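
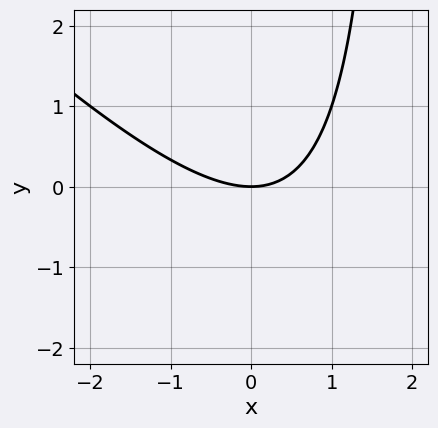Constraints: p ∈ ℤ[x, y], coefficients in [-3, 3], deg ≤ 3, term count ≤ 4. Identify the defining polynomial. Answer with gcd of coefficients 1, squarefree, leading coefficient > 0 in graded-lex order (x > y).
x^2 + x*y - 2*y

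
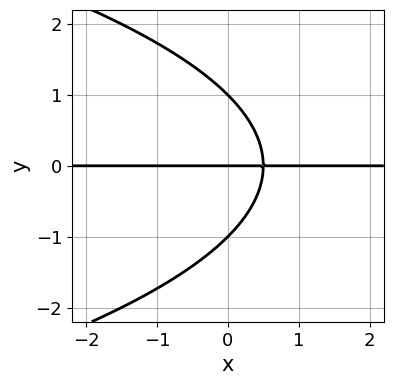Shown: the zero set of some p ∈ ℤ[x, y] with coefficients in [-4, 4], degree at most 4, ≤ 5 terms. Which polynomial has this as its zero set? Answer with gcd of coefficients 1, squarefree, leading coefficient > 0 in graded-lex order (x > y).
(a) The degree is 3 — the shape is more complex than any degree-2 curve.
(b) From the axis intercepts and sections: among the integer gridlines, it crosses the y-axis at y ∈ {-1, 0, 1}; every point of the x-axis in the box is on the curve.
(c) These observations pin down the coefficients.

y^3 + 2*x*y - y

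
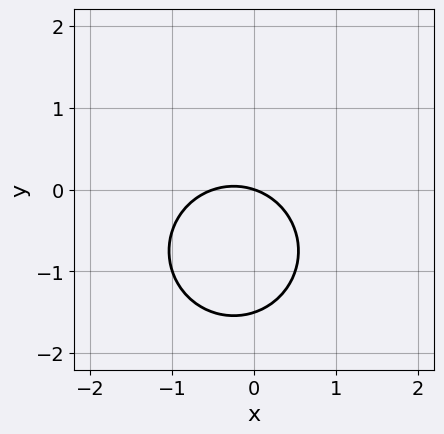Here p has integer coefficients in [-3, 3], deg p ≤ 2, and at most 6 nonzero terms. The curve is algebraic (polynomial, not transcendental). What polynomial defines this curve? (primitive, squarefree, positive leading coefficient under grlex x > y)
2*x^2 + 2*y^2 + x + 3*y

1. deg p = 2. No degree-1 curve has this shape.
2. Checking where it meets the axes: it meets the y-axis at y = 0 (among the integer gridlines); one x-axis crossing is at x = 0.
3. Putting this together gives p.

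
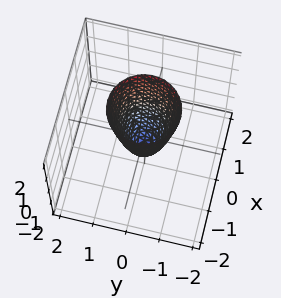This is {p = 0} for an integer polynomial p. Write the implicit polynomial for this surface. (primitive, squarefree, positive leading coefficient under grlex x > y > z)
3*x^2 + 3*y^2 - z - 1

The degree is 2 — no degree-1 surface has this shape.
Symmetries: rotational symmetry about the z-axis ⇒ p depends on x, y only through x² + y².
From the visible intercepts: it crosses the z-axis at the gridline z = -1; a circular section at z = 0 has radius between 0 and 1.
The integer polynomial consistent with all of this is the stated p.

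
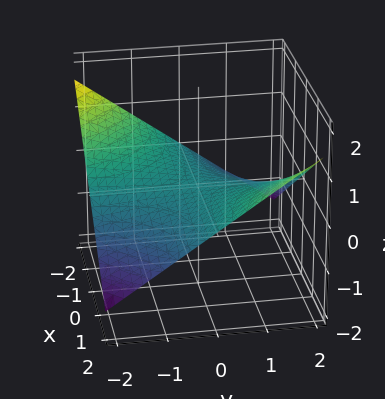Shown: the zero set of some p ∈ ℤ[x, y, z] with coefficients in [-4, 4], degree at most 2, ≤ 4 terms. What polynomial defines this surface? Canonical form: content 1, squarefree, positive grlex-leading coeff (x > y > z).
x*y - 3*z

First, deg p = 2. A hyperbolic paraboloid; a quadric.
Then, against the integer gridlines: the visible y-axis segment lies entirely on the surface; it meets the z-axis at z = 0 (among the integer gridlines).
Finally, together with the visible shape, these determine p as stated. Check: (-2, 0, 0) on the x-axis lies on the surface, and p(-2, 0, 0) = 0. ✓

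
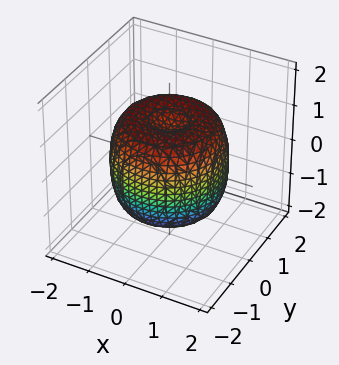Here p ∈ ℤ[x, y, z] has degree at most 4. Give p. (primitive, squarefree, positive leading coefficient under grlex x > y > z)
1. The degree is 4 — no degree-3 surface has this shape.
2. Symmetries: rotational symmetry about the z-axis ⇒ p depends on x, y only through x² + y².
3. From the axis intercepts and sections: a circular section at z = 0 has radius between 1 and 2; among the integer gridlines, it crosses the z-axis at z ∈ {-1, 1}.
4. Matching integer coefficients to the picture gives p.

2*x^4 + 4*x^2*y^2 + 2*y^4 - 3*x^2 - 3*y^2 + 2*z^2 - 2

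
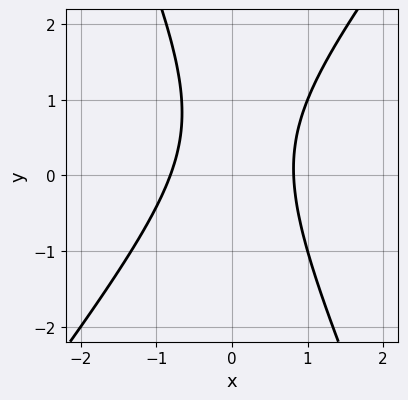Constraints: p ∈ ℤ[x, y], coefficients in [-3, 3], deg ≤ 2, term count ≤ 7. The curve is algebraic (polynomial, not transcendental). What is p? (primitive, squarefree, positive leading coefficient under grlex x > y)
3*x^2 - x*y - y^2 + y - 2

Degree: no degree-1 curve has this shape, so deg p = 2.
From the axis intercepts and sections: the curve avoids every integer y-axis point in the box.
Putting this together gives p.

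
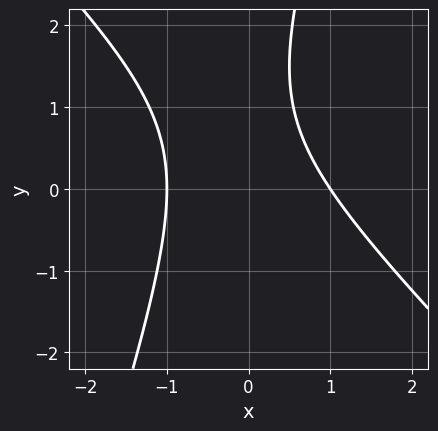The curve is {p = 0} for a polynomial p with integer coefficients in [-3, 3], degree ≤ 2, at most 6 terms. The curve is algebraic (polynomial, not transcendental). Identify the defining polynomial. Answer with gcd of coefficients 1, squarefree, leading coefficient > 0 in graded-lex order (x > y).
(a) deg p = 2. No degree-1 curve has this shape.
(b) From the axis intercepts and sections: the x-axis gridline crossings are at x ∈ {-1, 1}; the curve avoids every integer y-axis point in the box.
(c) These observations pin down the coefficients.

3*x^2 + 2*x*y - y^2 + 2*y - 3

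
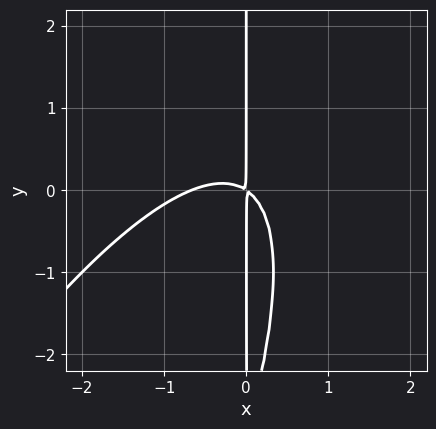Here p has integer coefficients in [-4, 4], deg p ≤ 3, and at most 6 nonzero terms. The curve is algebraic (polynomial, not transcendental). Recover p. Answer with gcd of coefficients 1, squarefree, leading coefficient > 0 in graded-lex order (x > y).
3*x^3 - 3*x^2*y + x*y^2 + 2*x^2 + 3*x*y

1. deg p = 3. A generic line meets the curve in up to 3 points.
2. Reading off the gridlines: every point of the y-axis in the box is on the curve.
3. Matching integer coefficients to the picture gives p.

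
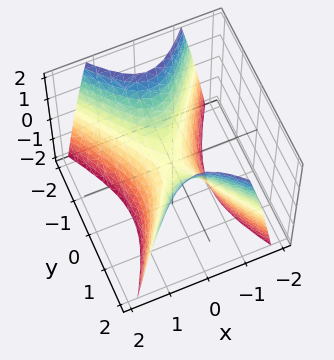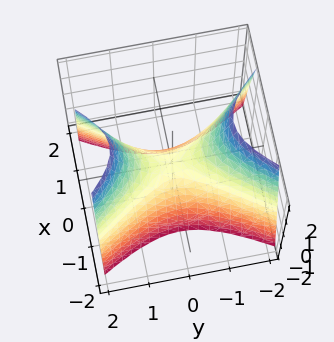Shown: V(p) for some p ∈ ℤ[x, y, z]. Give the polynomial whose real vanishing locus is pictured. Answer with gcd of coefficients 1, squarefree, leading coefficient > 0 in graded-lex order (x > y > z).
2*x^2 - y^2 + z

(a) deg p = 2. A saddle surface; a quadric.
(b) Symmetries: the x ↦ −x reflection is a symmetry, so x appears only in even powers; it's symmetric under y → −y, forcing even powers of y.
(c) From the visible intercepts: it meets the z-axis at z = 0 (among the integer gridlines); one y-axis crossing is at y = 0; it crosses the x-axis at the gridline x = 0.
(d) The integer polynomial consistent with all of this is the stated p.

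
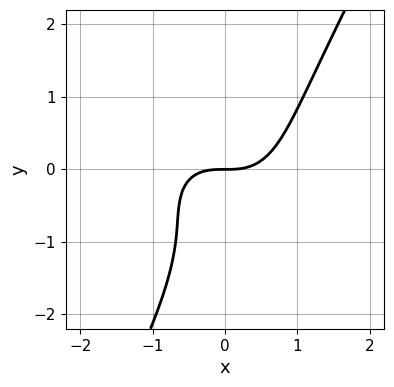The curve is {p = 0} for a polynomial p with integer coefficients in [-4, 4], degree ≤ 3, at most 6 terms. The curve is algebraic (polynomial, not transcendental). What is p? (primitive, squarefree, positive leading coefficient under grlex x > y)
deg p = 3. No degree-2 curve has this shape.
Reading off the gridlines: it crosses the y-axis at the gridline y = 0; it crosses the x-axis at the gridline x = 0.
Assembling these constraints gives the stated polynomial.

3*x^3 + 3*x*y^2 - 2*y^3 - 2*y^2 - 3*y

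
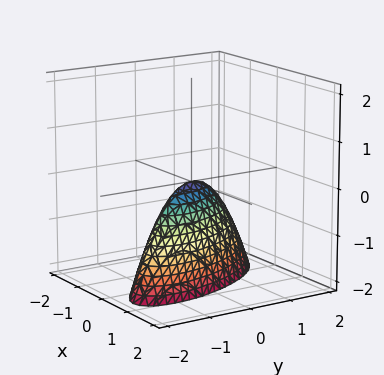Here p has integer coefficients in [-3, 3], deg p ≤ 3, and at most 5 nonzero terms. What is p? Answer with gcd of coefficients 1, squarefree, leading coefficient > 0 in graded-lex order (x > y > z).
3*x^2 + 2*x*y + y^2 + z

(a) Degree: no degree-1 surface has this shape, so deg p = 2.
(b) Against the integer gridlines: it meets the x-axis at x = 0 (among the integer gridlines); one z-axis crossing is at z = 0; it meets the y-axis at y = 0 (among the integer gridlines).
(c) Matching integer coefficients to the picture gives p.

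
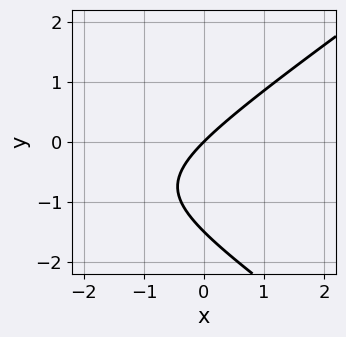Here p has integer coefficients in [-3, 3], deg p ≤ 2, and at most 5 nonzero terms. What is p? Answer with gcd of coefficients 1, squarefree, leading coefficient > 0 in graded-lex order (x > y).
x^2 - 2*y^2 + 3*x - 3*y

The degree is 2 — a generic line meets the curve in up to 2 points.
Reading off the gridlines: it crosses the x-axis at the gridline x = 0; it crosses the y-axis at the gridline y = 0.
Together with the visible shape, these determine p as stated.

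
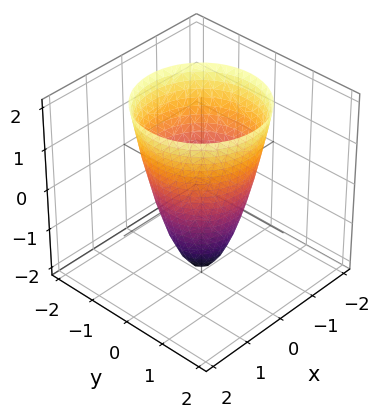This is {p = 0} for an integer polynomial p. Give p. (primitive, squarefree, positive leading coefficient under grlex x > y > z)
2*x^2 + 2*y^2 - z - 2

1. The degree is 2 — no degree-1 surface has this shape.
2. By symmetry, the surface is invariant under rotation about z: p = q(x² + y², z).
3. Against the integer gridlines: the y-axis gridline crossings are at y ∈ {-1, 1}; one z-axis crossing is at z = -2.
4. Putting this together gives p. Check: (1, 0, 0) on the x-axis lies on the surface, and p(1, 0, 0) = 0. ✓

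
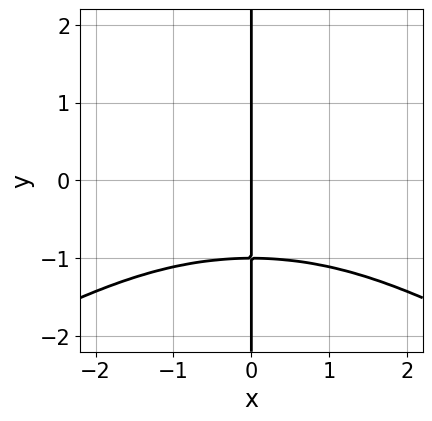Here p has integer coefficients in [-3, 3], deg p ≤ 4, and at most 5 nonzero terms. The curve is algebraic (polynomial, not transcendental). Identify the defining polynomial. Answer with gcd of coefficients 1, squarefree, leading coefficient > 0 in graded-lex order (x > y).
(a) deg p = 4. The shape is more complex than any degree-3 curve.
(b) Against the integer gridlines: the visible y-axis segment lies entirely on the curve; one x-axis crossing is at x = 0.
(c) Fitting integer coefficients to these (and the overall shape) gives p.

x^3*y - 3*x*y^3 - 3*x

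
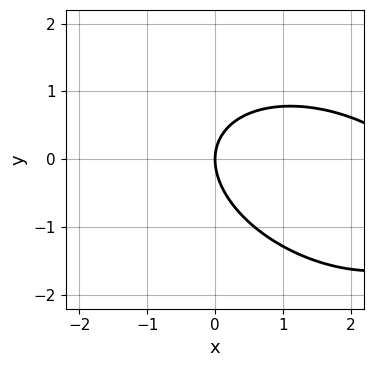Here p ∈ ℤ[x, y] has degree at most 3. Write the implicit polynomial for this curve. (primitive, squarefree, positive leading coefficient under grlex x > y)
x^2 + x*y + 2*y^2 - 3*x

Degree: no degree-1 curve has this shape, so deg p = 2.
From the visible intercepts: it crosses the x-axis at the gridline x = 0; it meets the y-axis at y = 0 (among the integer gridlines).
Fitting integer coefficients to these (and the overall shape) gives p.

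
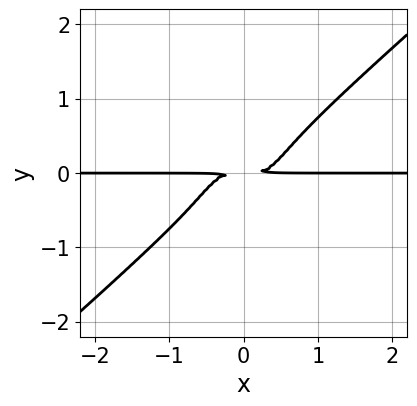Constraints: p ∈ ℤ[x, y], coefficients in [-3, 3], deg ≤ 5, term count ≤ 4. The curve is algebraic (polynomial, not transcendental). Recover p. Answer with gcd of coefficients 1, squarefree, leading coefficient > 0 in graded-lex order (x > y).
2*x^3*y - 3*y^4 - y^2

Degree: a generic line meets the curve in up to 4 points, so deg p = 4.
From the axis intercepts and sections: every point of the x-axis in the box is on the curve.
The integer polynomial consistent with all of this is the stated p.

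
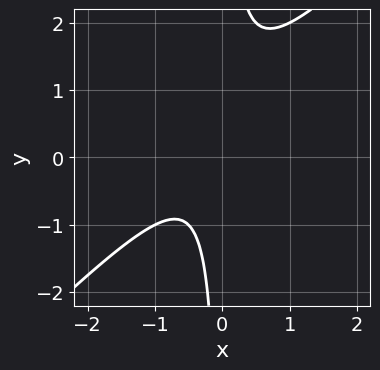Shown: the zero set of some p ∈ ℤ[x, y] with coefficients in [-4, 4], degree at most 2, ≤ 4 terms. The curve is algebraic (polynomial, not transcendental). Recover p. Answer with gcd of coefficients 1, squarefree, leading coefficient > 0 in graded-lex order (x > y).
2*x^2 - 2*x*y + x + 1

(a) deg p = 2. No degree-1 curve has this shape.
(b) From the axis intercepts and sections: no x-intercept at any integer in the box; it misses every integer gridline on the y-axis.
(c) Solving for integer coefficients yields p as stated.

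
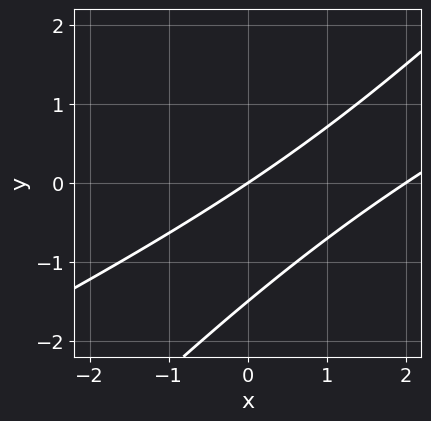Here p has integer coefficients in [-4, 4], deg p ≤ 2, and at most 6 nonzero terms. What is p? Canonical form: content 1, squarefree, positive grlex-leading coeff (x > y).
x^2 - 3*x*y + 2*y^2 - 2*x + 3*y

1. Degree: the shape is more complex than any degree-1 curve, so deg p = 2.
2. Against the integer gridlines: among the integer gridlines, it crosses the x-axis at x ∈ {0, 2}; it crosses the y-axis at the gridline y = 0.
3. Fitting integer coefficients to these (and the overall shape) gives p.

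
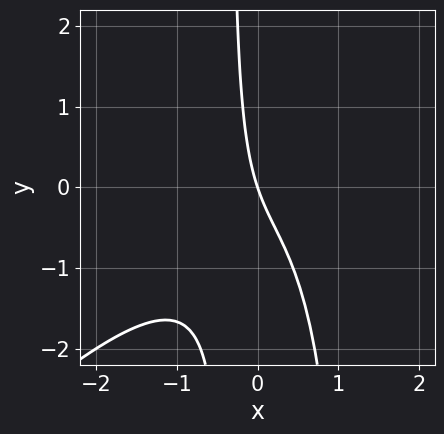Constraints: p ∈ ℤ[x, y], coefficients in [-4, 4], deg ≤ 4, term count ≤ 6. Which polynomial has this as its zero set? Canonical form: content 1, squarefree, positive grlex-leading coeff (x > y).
Degree: a generic line meets the curve in up to 3 points, so deg p = 3.
Reading off the gridlines: it crosses the y-axis at the gridline y = 0; it crosses the x-axis at the gridline x = 0.
Assembling these constraints gives the stated polynomial.

2*x^3 - 2*x^2*y + 2*x*y + 3*x + y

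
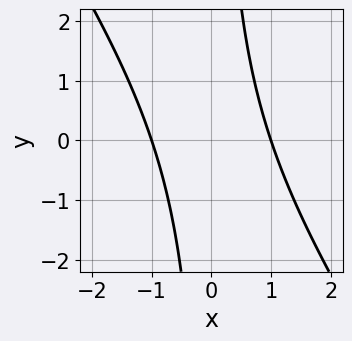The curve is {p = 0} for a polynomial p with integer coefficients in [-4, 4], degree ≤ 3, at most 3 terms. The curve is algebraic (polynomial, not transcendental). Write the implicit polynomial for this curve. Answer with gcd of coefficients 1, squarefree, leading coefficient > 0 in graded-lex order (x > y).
First, the degree is 2 — a generic line meets the curve in up to 2 points.
Next, from the visible intercepts: the x-axis gridline crossings are at x ∈ {-1, 1}; no y-intercept at any integer in the box.
Finally, the integer polynomial consistent with all of this is the stated p.

3*x^2 + 2*x*y - 3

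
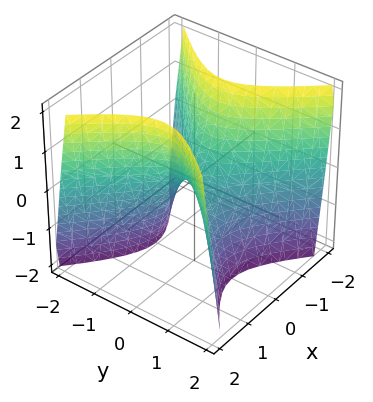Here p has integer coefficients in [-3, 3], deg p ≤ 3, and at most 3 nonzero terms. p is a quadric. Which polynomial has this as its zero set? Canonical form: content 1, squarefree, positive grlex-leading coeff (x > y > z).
2*x^2 - 2*y^2 - z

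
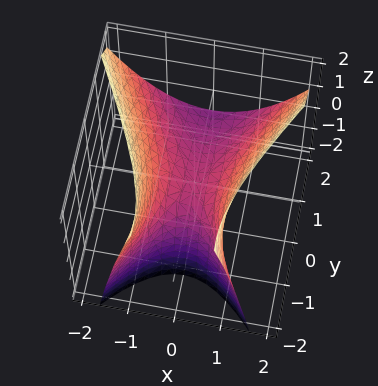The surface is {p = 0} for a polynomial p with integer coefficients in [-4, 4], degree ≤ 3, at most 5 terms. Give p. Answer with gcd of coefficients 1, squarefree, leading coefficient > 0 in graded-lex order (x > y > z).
First, deg p = 2. A generic line meets the surface in up to 2 points.
Then, checking where it meets the axes: it meets the x-axis at x = 0 (among the integer gridlines); it meets the y-axis at y = 0 (among the integer gridlines); one z-axis crossing is at z = 0.
Finally, these observations pin down the coefficients.

3*x^2 - y^2 - 2*y*z - 3*z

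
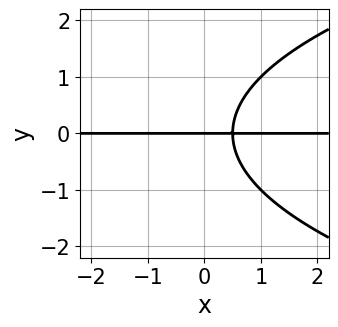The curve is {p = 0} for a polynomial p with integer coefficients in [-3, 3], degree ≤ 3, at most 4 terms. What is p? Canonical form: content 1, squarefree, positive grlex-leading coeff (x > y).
y^3 - 2*x*y + y

The degree is 3 — a generic line meets the curve in up to 3 points.
Against the integer gridlines: it crosses the y-axis at the gridline y = 0; the visible x-axis segment lies entirely on the curve.
Solving for integer coefficients yields p as stated.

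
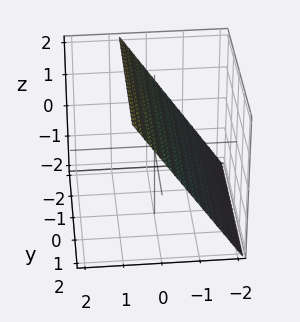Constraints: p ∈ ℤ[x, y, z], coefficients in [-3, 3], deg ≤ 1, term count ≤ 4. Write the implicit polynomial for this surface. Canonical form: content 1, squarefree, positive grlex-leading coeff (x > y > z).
1. Degree: the surface is flat (a plane), so deg p = 1.
2. From the axis intercepts and sections: it meets the z-axis at z = 1 (among the integer gridlines); no y-intercept at any integer in the box.
3. Matching integer coefficients to the picture gives p.

3*x - 2*z + 2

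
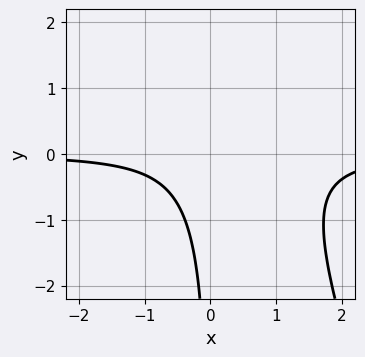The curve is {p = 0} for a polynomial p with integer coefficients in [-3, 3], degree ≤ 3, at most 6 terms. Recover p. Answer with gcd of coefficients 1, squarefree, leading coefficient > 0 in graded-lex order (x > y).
3*x^2*y + x*y^2 - 3*x*y + 2

1. Degree: the shape is more complex than any degree-2 curve, so deg p = 3.
2. Against the integer gridlines: it misses every integer gridline on the y-axis; no x-intercept at any integer in the box.
3. The integer polynomial consistent with all of this is the stated p.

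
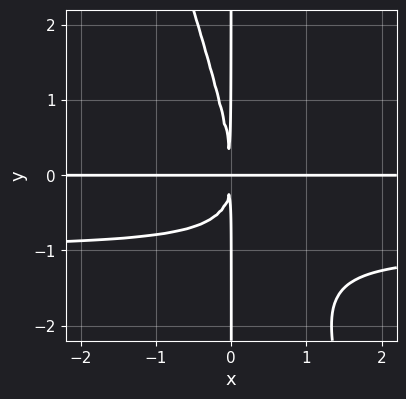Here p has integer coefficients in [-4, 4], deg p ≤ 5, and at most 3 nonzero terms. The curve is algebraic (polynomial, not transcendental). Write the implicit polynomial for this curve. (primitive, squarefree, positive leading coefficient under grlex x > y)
3*x^2*y^2 + x*y^3 + 3*x^2*y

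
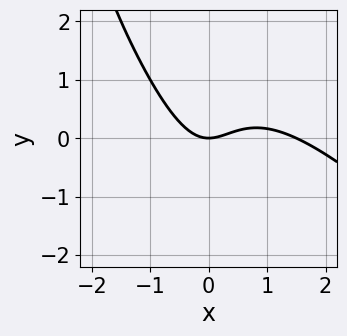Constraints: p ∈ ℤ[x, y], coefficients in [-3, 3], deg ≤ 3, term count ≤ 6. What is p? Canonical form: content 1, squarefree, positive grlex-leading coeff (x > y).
1. Degree: the shape is more complex than any degree-2 curve, so deg p = 3.
2. From the axis intercepts and sections: it crosses the x-axis at the gridline x = 0; it crosses the y-axis at the gridline y = 0.
3. Assembling these constraints gives the stated polynomial.

2*x^3 + 3*x^2*y + x*y^2 - 3*x^2 + 3*y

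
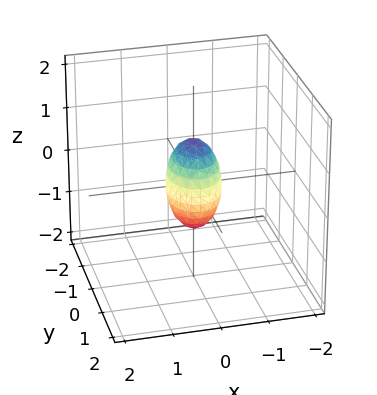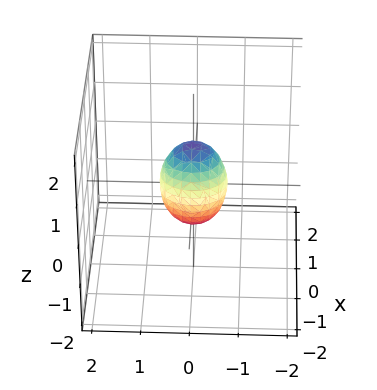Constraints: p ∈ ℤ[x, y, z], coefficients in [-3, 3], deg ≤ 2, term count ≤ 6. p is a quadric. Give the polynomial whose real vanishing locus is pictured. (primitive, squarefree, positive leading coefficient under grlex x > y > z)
First, the degree is 2 — bounded and convex; a quadric.
Then, symmetries: it's symmetric under z → −z, forcing even powers of z; it's symmetric under x → −x, forcing even powers of x; it's symmetric under y → −y, forcing even powers of y.
Then, reading off the gridlines: among the integer gridlines, it crosses the z-axis at z ∈ {-1, 1}.
Finally, matching integer coefficients to the picture gives p.

3*x^2 + 2*y^2 + z^2 - 1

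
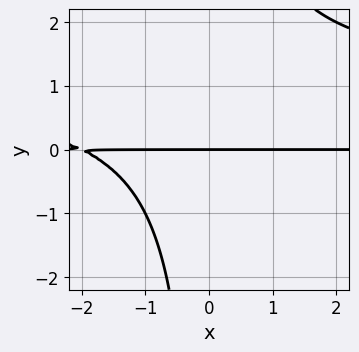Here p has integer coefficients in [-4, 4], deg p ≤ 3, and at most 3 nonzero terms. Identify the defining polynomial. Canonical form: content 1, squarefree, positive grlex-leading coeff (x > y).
x*y^2 - x*y - 2*y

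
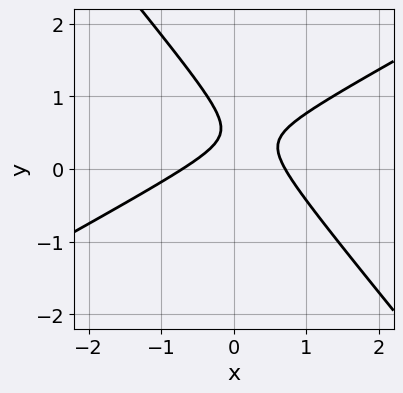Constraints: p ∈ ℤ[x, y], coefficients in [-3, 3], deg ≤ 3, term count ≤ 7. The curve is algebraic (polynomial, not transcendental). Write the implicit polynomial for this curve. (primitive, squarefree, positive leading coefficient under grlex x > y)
deg p = 2. The shape is more complex than any degree-1 curve.
From the axis intercepts and sections: it misses every integer gridline on the y-axis.
Fitting integer coefficients to these (and the overall shape) gives p.

2*x^2 - 2*x*y - 3*y^2 + 3*y - 1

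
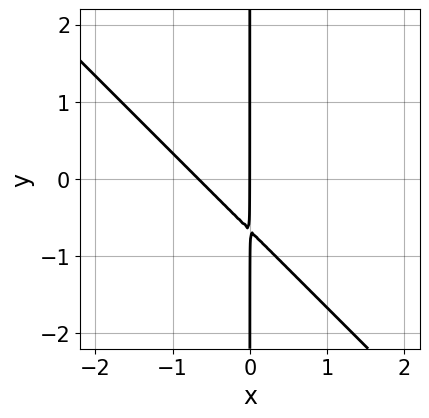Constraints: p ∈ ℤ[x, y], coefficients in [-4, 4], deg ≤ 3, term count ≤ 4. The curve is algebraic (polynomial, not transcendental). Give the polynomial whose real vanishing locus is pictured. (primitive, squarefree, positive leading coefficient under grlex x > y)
3*x^2 + 3*x*y + 2*x

(a) The degree is 2 — the shape is more complex than any degree-1 curve.
(b) From the visible intercepts: it meets the x-axis at x = 0 (among the integer gridlines); every point of the y-axis in the box is on the curve.
(c) Fitting integer coefficients to these (and the overall shape) gives p.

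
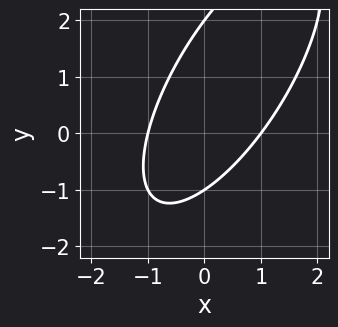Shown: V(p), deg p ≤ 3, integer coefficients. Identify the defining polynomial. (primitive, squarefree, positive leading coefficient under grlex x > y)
1. The degree is 2 — a generic line meets the curve in up to 2 points.
2. Reading off the gridlines: among the integer gridlines, it crosses the y-axis at y ∈ {-1, 2}; among the integer gridlines, it crosses the x-axis at x ∈ {-1, 1}.
3. The integer polynomial consistent with all of this is the stated p.

2*x^2 - 2*x*y + y^2 - y - 2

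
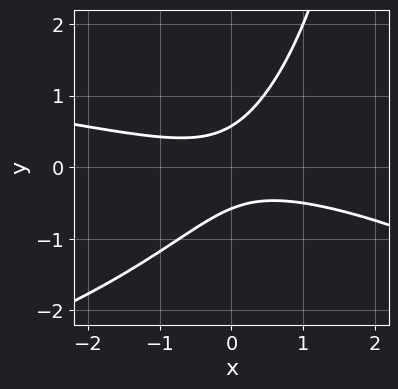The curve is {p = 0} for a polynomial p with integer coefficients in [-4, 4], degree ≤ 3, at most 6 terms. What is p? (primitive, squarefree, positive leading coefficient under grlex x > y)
x*y^2 + x^2 + 3*x*y - 3*y^2 + 1

deg p = 3. The shape is more complex than any degree-2 curve.
Against the integer gridlines: the curve avoids every integer x-axis point in the box.
Solving for integer coefficients yields p as stated.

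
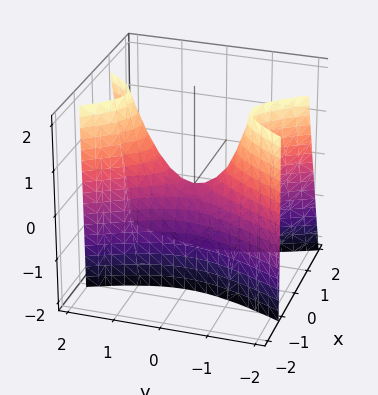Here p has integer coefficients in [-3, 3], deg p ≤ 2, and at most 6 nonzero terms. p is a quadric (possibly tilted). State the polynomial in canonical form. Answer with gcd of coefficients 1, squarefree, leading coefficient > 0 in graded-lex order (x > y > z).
3*x^2 + x*z - y^2 + z

1. Degree: the shape is more complex than any degree-1 surface, so deg p = 2.
2. Observable constraints: it crosses the x-axis at the gridline x = 0; it crosses the y-axis at the gridline y = 0.
3. Matching integer coefficients to the picture gives p.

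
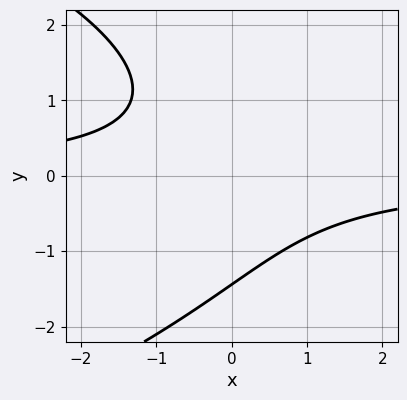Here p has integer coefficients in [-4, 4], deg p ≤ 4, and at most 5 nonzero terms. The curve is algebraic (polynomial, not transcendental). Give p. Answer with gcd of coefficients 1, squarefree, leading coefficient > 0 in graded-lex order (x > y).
y^3 + 3*x*y + 3

(a) Degree: a generic line meets the curve in up to 3 points, so deg p = 3.
(b) Checking where it meets the axes: it misses every integer gridline on the x-axis.
(c) Together with the visible shape, these determine p as stated.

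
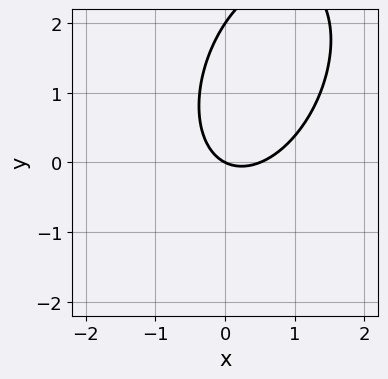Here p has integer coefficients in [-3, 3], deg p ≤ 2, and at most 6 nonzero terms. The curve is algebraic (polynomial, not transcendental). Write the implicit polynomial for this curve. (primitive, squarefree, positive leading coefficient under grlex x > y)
2*x^2 - x*y + y^2 - x - 2*y

Degree: the shape is more complex than any degree-1 curve, so deg p = 2.
Against the integer gridlines: the y-axis gridline crossings are at y ∈ {0, 2}; one x-axis crossing is at x = 0.
Assembling these constraints gives the stated polynomial.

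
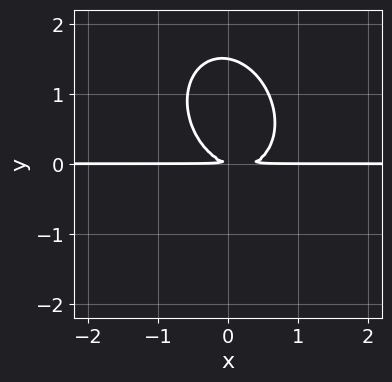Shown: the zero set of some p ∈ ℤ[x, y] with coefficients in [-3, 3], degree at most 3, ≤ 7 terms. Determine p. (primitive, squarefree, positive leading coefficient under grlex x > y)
3*x^2*y + x*y^2 + 2*y^3 - x*y - 3*y^2

Degree: a generic line meets the curve in up to 3 points, so deg p = 3.
Against the integer gridlines: the visible x-axis segment lies entirely on the curve.
Matching integer coefficients to the picture gives p.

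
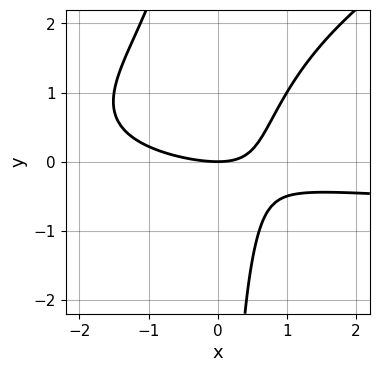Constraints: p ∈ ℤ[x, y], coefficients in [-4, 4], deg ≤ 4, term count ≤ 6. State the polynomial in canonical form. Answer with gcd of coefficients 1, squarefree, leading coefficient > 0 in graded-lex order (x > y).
(a) The degree is 3 — a generic line meets the curve in up to 3 points.
(b) From the visible intercepts: it crosses the y-axis at the gridline y = 0; one x-axis crossing is at x = 0.
(c) The integer polynomial consistent with all of this is the stated p.

x^2*y - 2*x*y^2 + x^2 + 3*x*y - 3*y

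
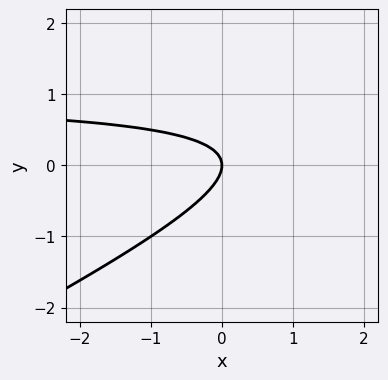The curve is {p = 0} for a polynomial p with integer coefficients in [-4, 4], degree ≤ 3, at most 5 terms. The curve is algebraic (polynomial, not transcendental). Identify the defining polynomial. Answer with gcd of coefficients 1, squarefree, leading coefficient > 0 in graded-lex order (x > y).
x*y - 2*y^2 - x

deg p = 2.
Reading off the gridlines: one y-axis crossing is at y = 0; it meets the x-axis at x = 0 (among the integer gridlines).
Together with the visible shape, these determine p as stated.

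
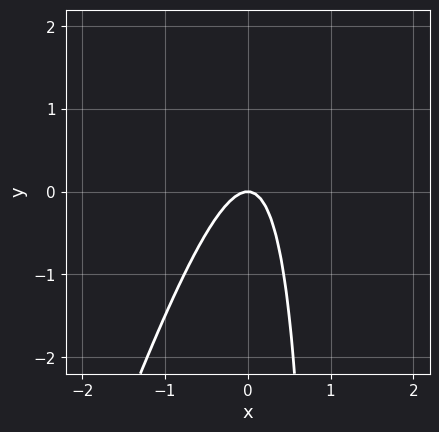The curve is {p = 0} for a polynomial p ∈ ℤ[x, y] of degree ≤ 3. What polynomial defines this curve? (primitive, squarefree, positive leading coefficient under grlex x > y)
3*x^2 - x*y + y

(a) Degree: the shape is more complex than any degree-1 curve, so deg p = 2.
(b) Checking where it meets the axes: one y-axis crossing is at y = 0; it crosses the x-axis at the gridline x = 0.
(c) Together with the visible shape, these determine p as stated.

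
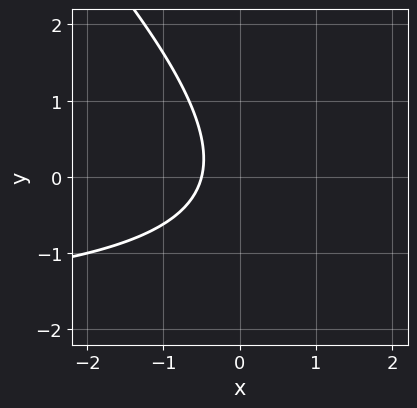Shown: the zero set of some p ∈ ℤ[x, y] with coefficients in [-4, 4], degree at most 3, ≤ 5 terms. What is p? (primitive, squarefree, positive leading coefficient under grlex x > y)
(a) deg p = 2. No degree-1 curve has this shape.
(b) From the axis intercepts and sections: no y-intercept at any integer in the box.
(c) These observations pin down the coefficients.

x*y + y^2 + 2*x + 1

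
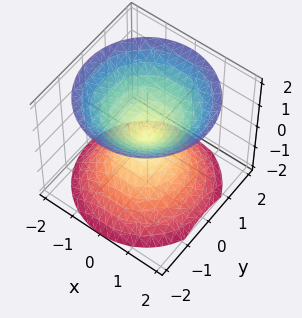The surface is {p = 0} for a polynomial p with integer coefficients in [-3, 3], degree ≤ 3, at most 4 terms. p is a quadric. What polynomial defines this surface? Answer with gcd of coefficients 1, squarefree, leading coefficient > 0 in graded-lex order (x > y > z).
x^2 + y^2 - z^2

The picture has 2 separate pieces. They look like related sheets of one shape, so recover p as a whole.
The degree is 2 — a double cone through the origin; a quadric.
Symmetries: the z-axis is an axis of rotation, so x and y enter only as x² + y²; the z ↦ −z reflection is a symmetry, so z appears only in even powers.
Against the integer gridlines: a circular section at z = 1 has radius exactly 1; it crosses the z-axis at the gridline z = 0; one y-axis crossing is at y = 0.
Assembling these constraints gives the stated polynomial.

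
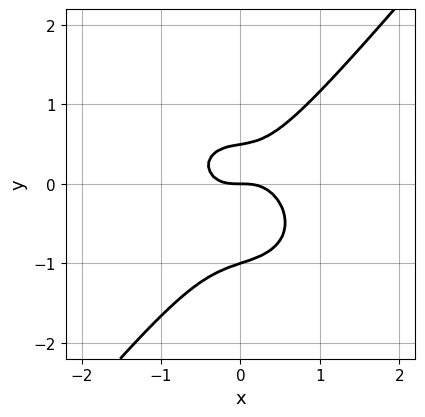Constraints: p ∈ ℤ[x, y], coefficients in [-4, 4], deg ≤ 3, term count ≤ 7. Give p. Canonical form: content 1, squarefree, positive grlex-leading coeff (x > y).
(a) The degree is 3 — no degree-2 curve has this shape.
(b) Reading off the gridlines: among the integer gridlines, it crosses the y-axis at y ∈ {-1, 0}; it meets the x-axis at x = 0 (among the integer gridlines).
(c) Fitting integer coefficients to these (and the overall shape) gives p.

2*x^3 + x*y^2 - 2*y^3 - y^2 + y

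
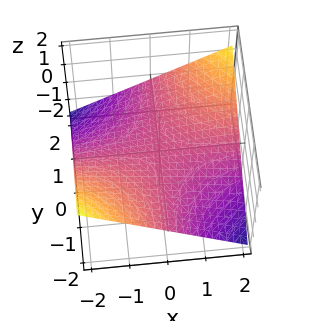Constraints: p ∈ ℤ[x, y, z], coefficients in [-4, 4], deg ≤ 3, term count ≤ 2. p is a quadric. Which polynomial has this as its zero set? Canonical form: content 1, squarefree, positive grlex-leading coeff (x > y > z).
1. The degree is 2 — a saddle surface; a quadric.
2. From the axis intercepts and sections: it crosses the z-axis at the gridline z = 0; every point of the x-axis in the box is on the surface; every point of the y-axis in the box is on the surface.
3. Together with the visible shape, these determine p as stated.

x*y - 3*z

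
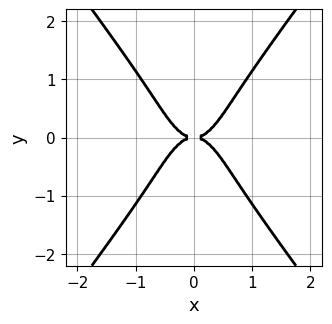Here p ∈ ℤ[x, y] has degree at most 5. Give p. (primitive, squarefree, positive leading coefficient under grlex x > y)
3*x^4 - y^4 - y^2

1. deg p = 4. The shape is more complex than any degree-3 curve.
2. Symmetries: mirror symmetry x ↦ −x ⇒ only even powers of x; the y ↦ −y reflection is a symmetry, so y appears only in even powers.
3. Checking where it meets the axes: it meets the x-axis at x = 0 (among the integer gridlines); one y-axis crossing is at y = 0.
4. Matching integer coefficients to the picture gives p.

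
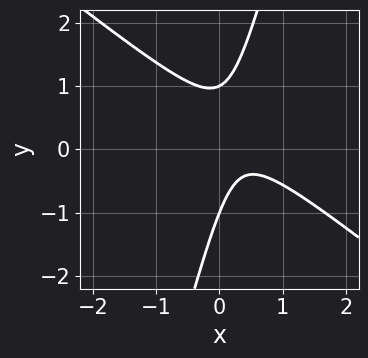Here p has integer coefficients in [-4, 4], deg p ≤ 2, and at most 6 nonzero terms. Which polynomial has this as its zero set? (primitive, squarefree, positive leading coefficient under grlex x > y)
3*x^2 + 3*x*y - y^2 - 2*x + 1

(a) deg p = 2. A generic line meets the curve in up to 2 points.
(b) From the axis intercepts and sections: it misses every integer gridline on the x-axis; the y-axis gridline crossings are at y ∈ {-1, 1}.
(c) Together with the visible shape, these determine p as stated.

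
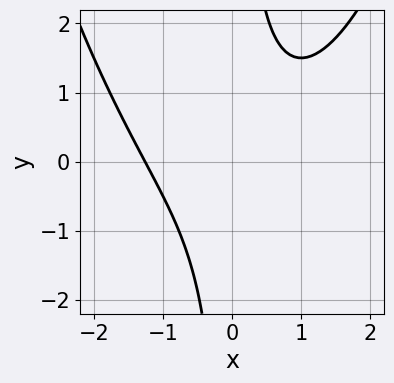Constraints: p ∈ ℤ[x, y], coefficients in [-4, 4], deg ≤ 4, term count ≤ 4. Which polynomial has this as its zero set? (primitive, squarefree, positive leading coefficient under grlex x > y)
deg p = 3. A generic line meets the curve in up to 3 points.
From the visible intercepts: no y-intercept at any integer in the box.
Assembling these constraints gives the stated polynomial.

x^3 - 2*x*y + 2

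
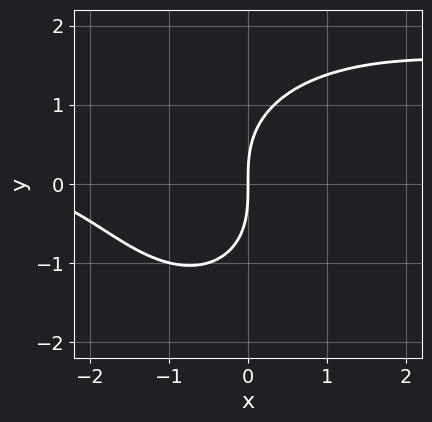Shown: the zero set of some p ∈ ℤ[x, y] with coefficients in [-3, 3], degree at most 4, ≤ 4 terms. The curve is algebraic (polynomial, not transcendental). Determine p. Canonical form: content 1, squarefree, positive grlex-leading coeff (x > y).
x^2*y + y^3 - x^2 - 3*x

First, deg p = 3. The shape is more complex than any degree-2 curve.
Then, from the axis intercepts and sections: it crosses the x-axis at the gridline x = 0; one y-axis crossing is at y = 0.
Finally, the integer polynomial consistent with all of this is the stated p.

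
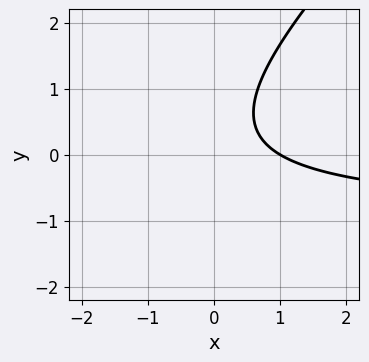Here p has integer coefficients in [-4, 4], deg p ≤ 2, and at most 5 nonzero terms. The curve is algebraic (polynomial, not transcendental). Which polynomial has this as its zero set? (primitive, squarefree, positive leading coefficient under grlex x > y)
3*x*y - 3*y^2 + 3*x + 2*y - 3

1. Degree: a generic line meets the curve in up to 2 points, so deg p = 2.
2. Against the integer gridlines: one x-axis crossing is at x = 1; no y-intercept at any integer in the box.
3. These observations pin down the coefficients.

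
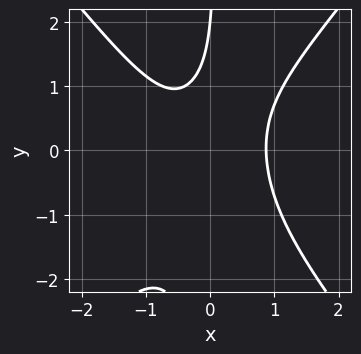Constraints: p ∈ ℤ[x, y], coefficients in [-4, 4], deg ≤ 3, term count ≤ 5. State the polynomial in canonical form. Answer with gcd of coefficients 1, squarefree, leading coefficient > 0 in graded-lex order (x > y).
(a) The degree is 3 — the shape is more complex than any degree-2 curve.
(b) Against the integer gridlines: it crosses the y-axis at the gridline y = 2.
(c) Together with the visible shape, these determine p as stated.

3*x^3 - 2*x*y^2 - x*y + y - 2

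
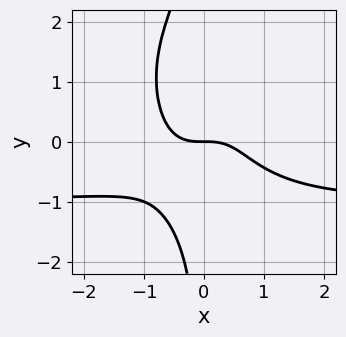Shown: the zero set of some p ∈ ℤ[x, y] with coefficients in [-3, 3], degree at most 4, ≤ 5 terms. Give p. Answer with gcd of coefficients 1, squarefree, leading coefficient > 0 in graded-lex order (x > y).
1. Degree: the shape is more complex than any degree-3 curve, so deg p = 4.
2. Reading off the gridlines: it crosses the x-axis at the gridline x = 0; it crosses the y-axis at the gridline y = 0.
3. Matching integer coefficients to the picture gives p.

2*x^3*y + x*y^3 + 2*x^3 - x*y^2 + 2*y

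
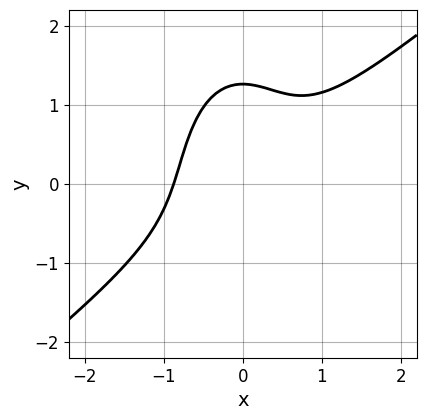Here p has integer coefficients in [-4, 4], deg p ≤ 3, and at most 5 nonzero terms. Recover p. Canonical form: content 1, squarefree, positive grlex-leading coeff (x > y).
3*x^3 - 3*x^2*y - y^3 + 2

1. deg p = 3. A generic line meets the curve in up to 3 points.
2. Solving for integer coefficients yields p as stated.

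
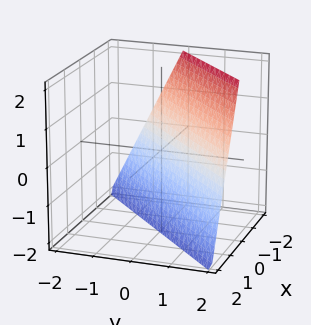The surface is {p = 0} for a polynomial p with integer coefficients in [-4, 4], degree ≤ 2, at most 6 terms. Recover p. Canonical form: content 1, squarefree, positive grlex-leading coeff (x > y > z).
2*x - 2*y + z + 2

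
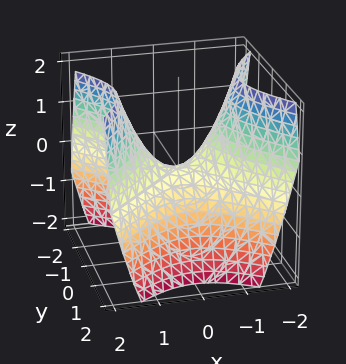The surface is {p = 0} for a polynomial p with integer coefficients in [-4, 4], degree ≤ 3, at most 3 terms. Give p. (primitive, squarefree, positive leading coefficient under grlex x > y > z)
x^2 - y^2 - z

Degree: a hyperbolic paraboloid; a quadric, so deg p = 2.
Symmetries: it's symmetric under y → −y, forcing even powers of y; mirror symmetry x ↦ −x ⇒ only even powers of x.
From the axis intercepts and sections: it crosses the x-axis at the gridline x = 0; one y-axis crossing is at y = 0; it crosses the z-axis at the gridline z = 0.
These observations pin down the coefficients.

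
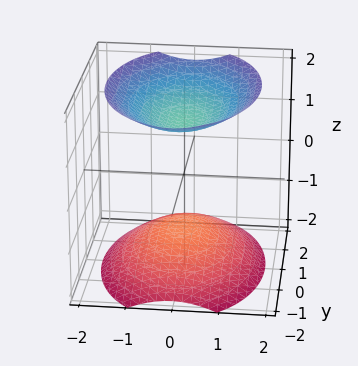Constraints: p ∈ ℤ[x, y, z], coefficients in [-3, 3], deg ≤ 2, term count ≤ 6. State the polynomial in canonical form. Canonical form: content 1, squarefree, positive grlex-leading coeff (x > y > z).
2*x^2 + y^2 - 2*z^2 + 3

1. I count 2 distinct pieces. They look like related sheets of one shape, so recover p as a whole.
2. The degree is 2 — two separate bowl-shaped sheets opening away from each other; a quadric.
3. Symmetries: the y ↦ −y reflection is a symmetry, so y appears only in even powers; mirror symmetry x ↦ −x ⇒ only even powers of x; mirror symmetry z ↦ −z ⇒ only even powers of z.
4. Reading off the gridlines: it misses every integer gridline on the y-axis; the surface avoids every integer x-axis point in the box.
5. Solving for integer coefficients yields p as stated.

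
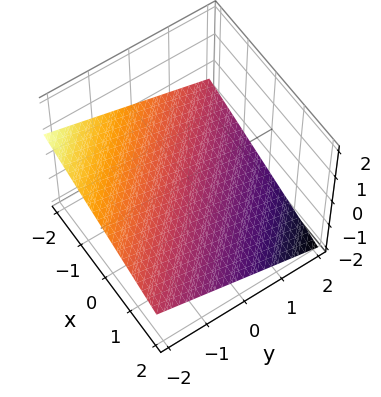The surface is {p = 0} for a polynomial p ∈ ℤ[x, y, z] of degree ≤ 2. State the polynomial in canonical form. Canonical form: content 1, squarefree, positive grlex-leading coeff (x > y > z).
x + y + 3*z + 2

First, the degree is 1 — the surface is flat (a plane).
Next, checking where it meets the axes: one x-axis crossing is at x = -2; it meets the y-axis at y = -2 (among the integer gridlines).
Finally, together with the visible shape, these determine p as stated.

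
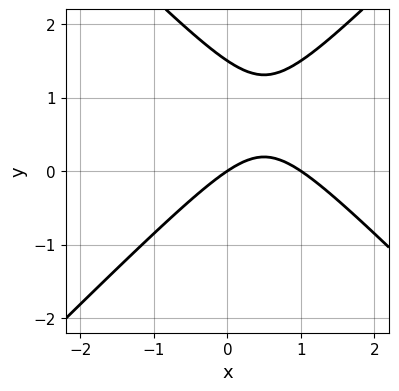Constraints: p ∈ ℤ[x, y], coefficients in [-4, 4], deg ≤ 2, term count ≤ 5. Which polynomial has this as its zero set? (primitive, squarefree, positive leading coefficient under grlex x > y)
(a) deg p = 2. The shape is more complex than any degree-1 curve.
(b) From the axis intercepts and sections: the x-axis gridline crossings are at x ∈ {0, 1}; one y-axis crossing is at y = 0.
(c) The integer polynomial consistent with all of this is the stated p.

2*x^2 - 2*y^2 - 2*x + 3*y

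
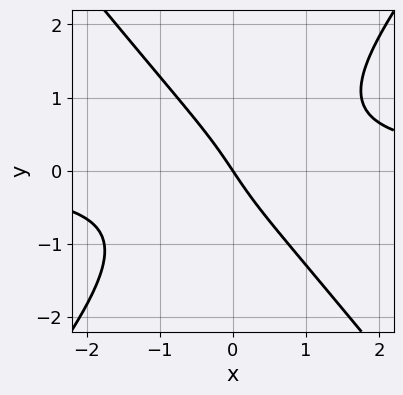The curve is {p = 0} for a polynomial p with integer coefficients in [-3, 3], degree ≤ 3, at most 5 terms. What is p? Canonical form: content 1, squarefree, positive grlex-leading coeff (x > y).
3*x^2*y - 2*y^3 - 3*x - 2*y

1. Degree: no degree-2 curve has this shape, so deg p = 3.
2. Against the integer gridlines: one y-axis crossing is at y = 0; it meets the x-axis at x = 0 (among the integer gridlines).
3. Fitting integer coefficients to these (and the overall shape) gives p.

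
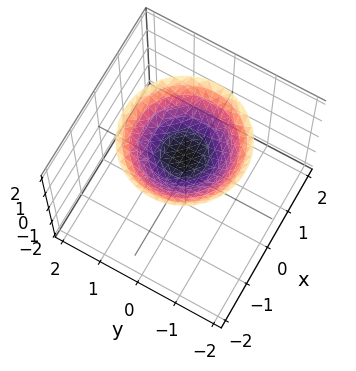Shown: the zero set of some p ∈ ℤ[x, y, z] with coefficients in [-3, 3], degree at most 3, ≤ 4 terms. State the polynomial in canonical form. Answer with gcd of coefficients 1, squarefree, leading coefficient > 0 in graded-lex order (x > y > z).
x^2 + y^2 - 2*z + 2

deg p = 2. No degree-1 surface has this shape.
Symmetries: rotational symmetry about the z-axis ⇒ p depends on x, y only through x² + y².
Observable constraints: it misses every integer gridline on the y-axis; a circular section at z = 2 has radius between 1 and 2; no x-intercept at any integer in the box; one z-axis crossing is at z = 1.
Fitting integer coefficients to these (and the overall shape) gives p.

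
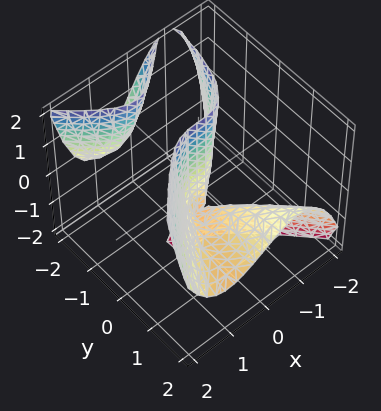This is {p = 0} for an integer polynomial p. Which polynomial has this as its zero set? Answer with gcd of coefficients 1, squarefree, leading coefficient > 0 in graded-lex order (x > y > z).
1. The picture has 2 separate pieces.
2. The degree is 3 — no degree-2 surface has this shape.
3. From the visible intercepts: it meets the x-axis at x = 0 (among the integer gridlines); it crosses the y-axis at the gridline y = 0; the visible z-axis segment lies entirely on the surface.
4. Putting this together gives p.

3*x^3 - 2*x*y^2 - 2*y^2*z - 2*y*z - 2*y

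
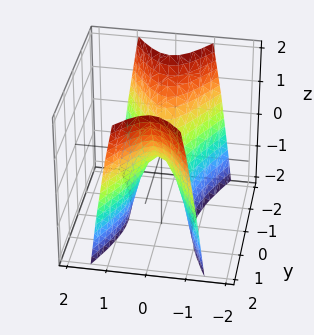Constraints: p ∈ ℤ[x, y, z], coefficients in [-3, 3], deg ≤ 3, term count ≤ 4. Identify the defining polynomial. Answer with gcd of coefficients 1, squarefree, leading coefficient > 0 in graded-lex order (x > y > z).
3*x^2 - y^2 + z

1. The degree is 2 — a saddle surface; a quadric.
2. Symmetries: mirror symmetry x ↦ −x ⇒ only even powers of x; the y ↦ −y reflection is a symmetry, so y appears only in even powers.
3. Checking where it meets the axes: it crosses the x-axis at the gridline x = 0; it meets the y-axis at y = 0 (among the integer gridlines).
4. These observations pin down the coefficients.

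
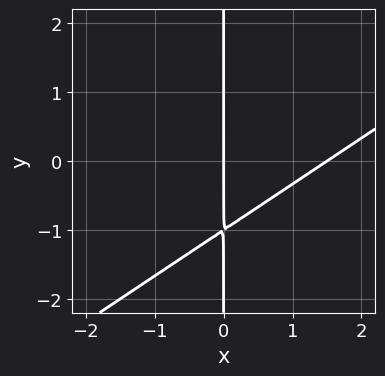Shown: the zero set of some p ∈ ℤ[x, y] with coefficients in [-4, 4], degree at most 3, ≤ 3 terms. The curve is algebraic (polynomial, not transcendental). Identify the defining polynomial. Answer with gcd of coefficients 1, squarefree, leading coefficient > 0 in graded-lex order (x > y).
2*x^2 - 3*x*y - 3*x

(a) deg p = 2.
(b) Against the integer gridlines: one x-axis crossing is at x = 0; every point of the y-axis in the box is on the curve.
(c) Putting this together gives p.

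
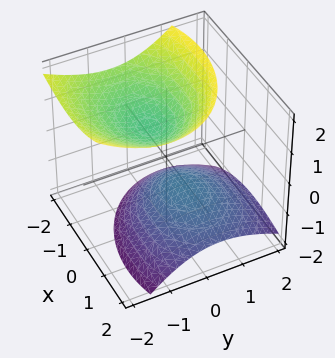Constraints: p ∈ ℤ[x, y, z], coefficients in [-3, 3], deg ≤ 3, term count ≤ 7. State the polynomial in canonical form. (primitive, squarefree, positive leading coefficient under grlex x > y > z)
2*x^2 + 2*x*z + 3*y^2 + 2*y*z - 3*z^2 + 2

(a) The picture has 2 separate pieces.
(b) Degree: a generic line meets the surface in up to 2 points, so deg p = 2.
(c) Reading off the gridlines: the surface avoids every integer x-axis point in the box; no y-intercept at any integer in the box.
(d) Assembling these constraints gives the stated polynomial.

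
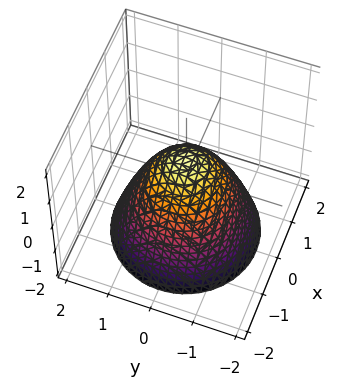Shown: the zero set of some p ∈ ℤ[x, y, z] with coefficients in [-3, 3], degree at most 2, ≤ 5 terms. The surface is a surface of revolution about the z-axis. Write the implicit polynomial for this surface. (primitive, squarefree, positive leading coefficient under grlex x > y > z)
(a) The degree is 2 — the shape is more complex than any degree-1 surface.
(b) Symmetries: the z-axis is an axis of rotation, so x and y enter only as x² + y².
(c) From the visible intercepts: a circular section at z = 0 has radius between 0 and 1.
(d) Fitting integer coefficients to these (and the overall shape) gives p.

3*x^2 + 3*y^2 + 3*z - 2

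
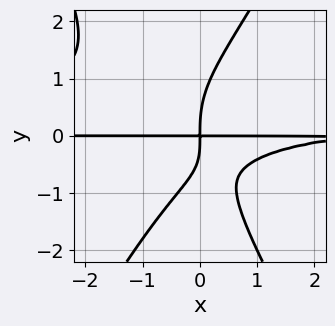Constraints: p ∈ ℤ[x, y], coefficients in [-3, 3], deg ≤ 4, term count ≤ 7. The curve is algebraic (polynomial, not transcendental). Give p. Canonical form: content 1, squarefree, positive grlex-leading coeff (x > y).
3*x^2*y^2 - y^4 - x^2*y + 2*x*y^2 + 3*x*y

Degree: no degree-3 curve has this shape, so deg p = 4.
Observable constraints: the visible x-axis segment lies entirely on the curve.
Putting this together gives p.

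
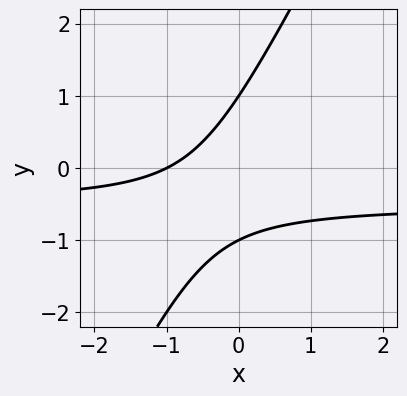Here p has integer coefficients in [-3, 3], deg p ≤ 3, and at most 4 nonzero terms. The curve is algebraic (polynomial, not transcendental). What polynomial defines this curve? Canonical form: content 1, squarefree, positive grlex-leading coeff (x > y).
First, degree: no degree-1 curve has this shape, so deg p = 2.
Next, from the visible intercepts: it crosses the x-axis at the gridline x = -1; the y-axis gridline crossings are at y ∈ {-1, 1}.
Finally, matching integer coefficients to the picture gives p.

2*x*y - y^2 + x + 1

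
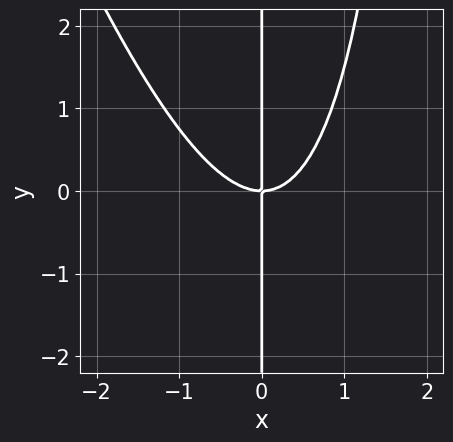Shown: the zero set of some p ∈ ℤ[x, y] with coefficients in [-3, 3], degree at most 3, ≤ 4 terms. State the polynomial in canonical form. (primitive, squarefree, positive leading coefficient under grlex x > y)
3*x^3 + x^2*y - 3*x*y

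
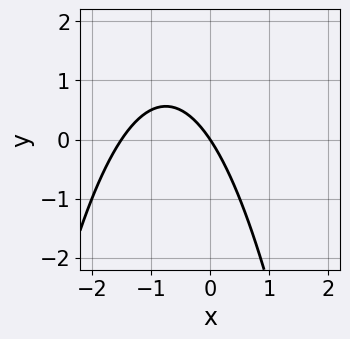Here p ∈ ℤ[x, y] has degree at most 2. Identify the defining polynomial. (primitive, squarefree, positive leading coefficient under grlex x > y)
1. Degree: no degree-1 curve has this shape, so deg p = 2.
2. Reading off the gridlines: it crosses the x-axis at the gridline x = 0; it meets the y-axis at y = 0 (among the integer gridlines).
3. The integer polynomial consistent with all of this is the stated p.

2*x^2 + 3*x + 2*y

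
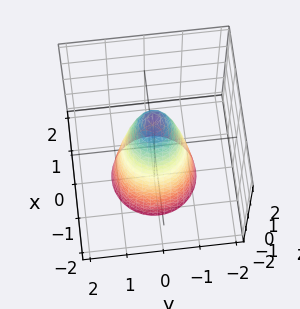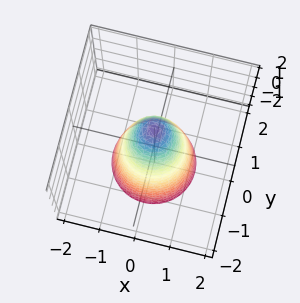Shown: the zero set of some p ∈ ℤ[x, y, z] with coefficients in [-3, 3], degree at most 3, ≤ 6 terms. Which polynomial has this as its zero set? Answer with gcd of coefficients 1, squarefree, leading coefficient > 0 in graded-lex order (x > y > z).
3*x^2 + 3*y^2 + z - 2

Degree: the shape is more complex than any degree-1 surface, so deg p = 2.
Symmetry: the surface is invariant under rotation about z: p = q(x² + y², z).
Checking where it meets the axes: a circular section at z = -1 has radius exactly 1; it meets the z-axis at z = 2 (among the integer gridlines).
Assembling these constraints gives the stated polynomial.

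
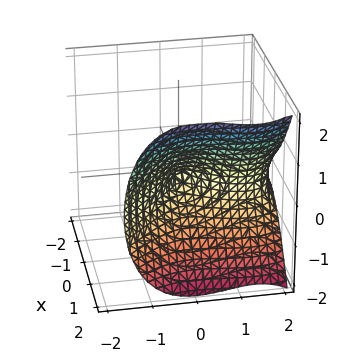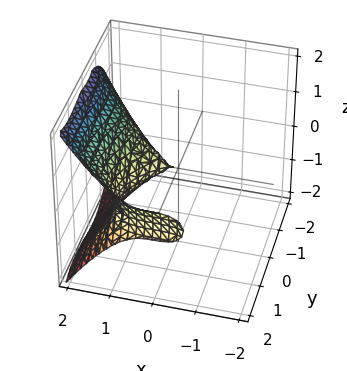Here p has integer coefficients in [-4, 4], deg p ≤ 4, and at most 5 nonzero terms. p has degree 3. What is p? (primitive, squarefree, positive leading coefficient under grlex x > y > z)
x^3 + y^3 - 2*y^2 - 2*z^2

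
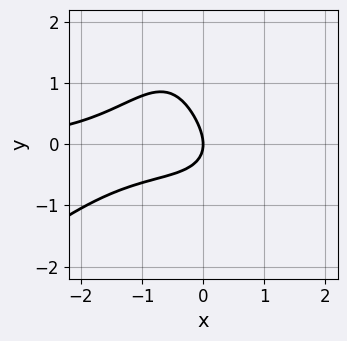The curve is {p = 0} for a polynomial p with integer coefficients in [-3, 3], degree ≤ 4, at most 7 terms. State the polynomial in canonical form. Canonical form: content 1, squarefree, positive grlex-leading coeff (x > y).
First, degree: no degree-3 curve has this shape, so deg p = 4.
Next, reading off the gridlines: one x-axis crossing is at x = 0; it crosses the y-axis at the gridline y = 0.
Finally, assembling these constraints gives the stated polynomial.

2*x^3*y - 3*x^2*y^2 - 3*x*y - 3*y^2 - 3*x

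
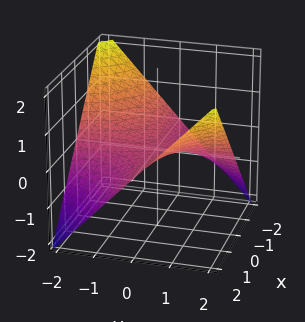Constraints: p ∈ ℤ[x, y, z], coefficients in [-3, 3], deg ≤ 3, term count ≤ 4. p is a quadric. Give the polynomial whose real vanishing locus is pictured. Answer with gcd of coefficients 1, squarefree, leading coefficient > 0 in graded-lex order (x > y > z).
Degree: a hyperbolic paraboloid; a quadric, so deg p = 2.
From the visible intercepts: one z-axis crossing is at z = 0; the visible x-axis segment lies entirely on the surface; the visible y-axis segment lies entirely on the surface.
Putting this together gives p.

x*y - 2*z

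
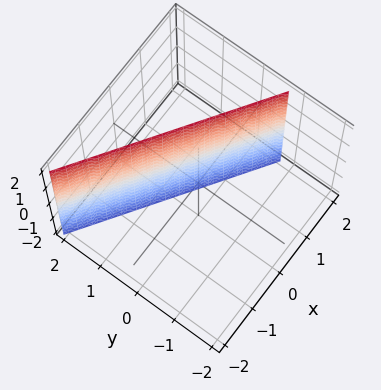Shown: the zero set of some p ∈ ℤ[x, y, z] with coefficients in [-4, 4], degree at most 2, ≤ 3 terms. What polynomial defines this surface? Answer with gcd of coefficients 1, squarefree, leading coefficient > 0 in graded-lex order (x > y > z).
(a) The degree is 1 — every cross-section is a straight line — this is a plane.
(b) Checking where it meets the axes: it crosses the x-axis at the gridline x = 1; the surface avoids every integer z-axis point in the box.
(c) Matching integer coefficients to the picture gives p.

2*x + 3*y - 2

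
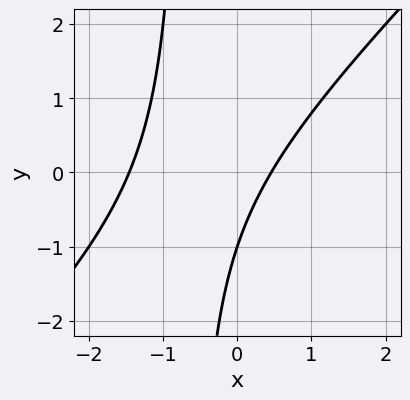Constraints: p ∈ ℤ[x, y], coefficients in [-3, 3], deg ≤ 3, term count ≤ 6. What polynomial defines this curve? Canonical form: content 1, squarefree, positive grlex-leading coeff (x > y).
(a) Degree: no degree-1 curve has this shape, so deg p = 2.
(b) Checking where it meets the axes: it crosses the y-axis at the gridline y = -1.
(c) Together with the visible shape, these determine p as stated.

3*x^2 - 3*x*y + 3*x - 2*y - 2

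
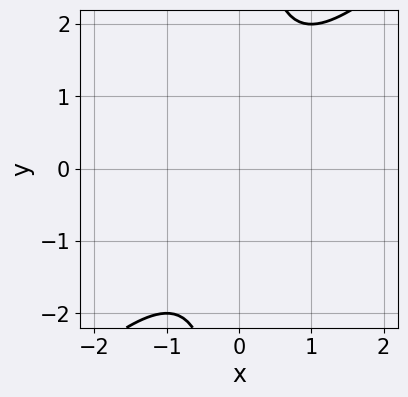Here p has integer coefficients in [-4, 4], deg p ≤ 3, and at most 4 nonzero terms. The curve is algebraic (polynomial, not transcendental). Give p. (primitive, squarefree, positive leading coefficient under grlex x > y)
x^2 - x*y + 1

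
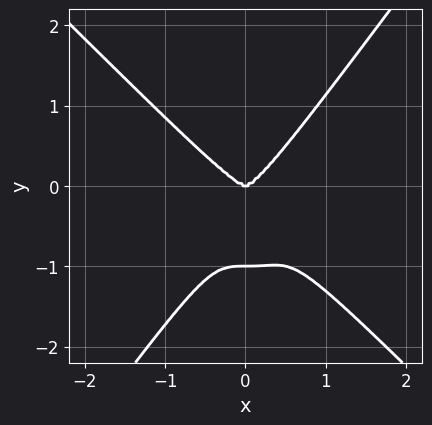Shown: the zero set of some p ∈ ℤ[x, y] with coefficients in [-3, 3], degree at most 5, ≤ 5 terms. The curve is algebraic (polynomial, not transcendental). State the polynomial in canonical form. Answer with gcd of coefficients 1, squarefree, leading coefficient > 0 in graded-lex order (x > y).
2*x^4 + x^3*y - y^4 - y^3

First, degree: no degree-3 curve has this shape, so deg p = 4.
Then, from the axis intercepts and sections: one x-axis crossing is at x = 0; the y-axis gridline crossings are at y ∈ {-1, 0}.
Finally, assembling these constraints gives the stated polynomial.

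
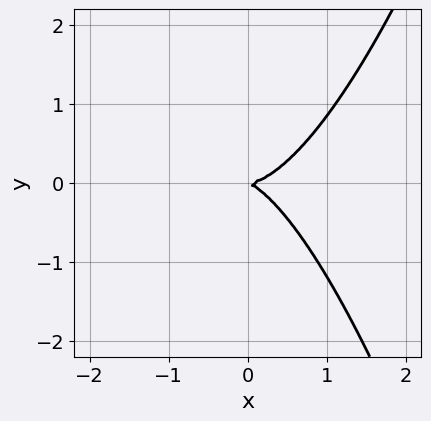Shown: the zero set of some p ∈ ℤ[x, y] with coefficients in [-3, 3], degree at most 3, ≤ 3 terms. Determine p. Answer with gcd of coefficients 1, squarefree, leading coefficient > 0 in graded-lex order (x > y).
First, degree: a generic line meets the curve in up to 3 points, so deg p = 3.
Next, from the visible intercepts: it meets the y-axis at y = 0 (among the integer gridlines); one x-axis crossing is at x = 0.
Finally, assembling these constraints gives the stated polynomial.

3*x^3 - x*y - 3*y^2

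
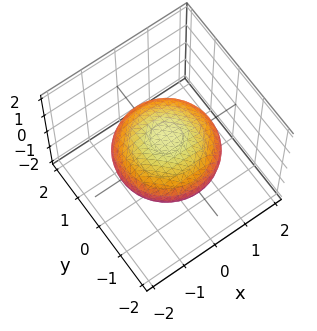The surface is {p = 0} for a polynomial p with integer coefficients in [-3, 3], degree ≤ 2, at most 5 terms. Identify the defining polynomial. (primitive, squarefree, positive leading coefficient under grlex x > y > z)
The degree is 2 — bounded and convex; a quadric.
Symmetries: rotational symmetry about the z-axis ⇒ p depends on x, y only through x² + y²; the z ↦ −z reflection is a symmetry, so z appears only in even powers.
From the axis intercepts and sections: a circular section at z = 0 has radius between 1 and 2.
Fitting integer coefficients to these (and the overall shape) gives p.

x^2 + y^2 + 3*z^2 - 2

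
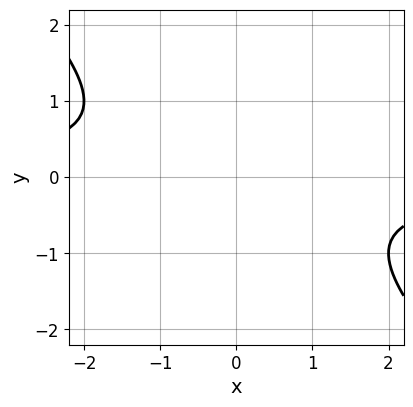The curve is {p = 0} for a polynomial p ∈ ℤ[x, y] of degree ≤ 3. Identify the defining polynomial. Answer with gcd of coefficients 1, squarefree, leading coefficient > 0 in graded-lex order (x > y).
1. The degree is 2 — the shape is more complex than any degree-1 curve.
2. From the axis intercepts and sections: no x-intercept at any integer in the box; the curve avoids every integer y-axis point in the box.
3. Assembling these constraints gives the stated polynomial.

x*y + y^2 + 1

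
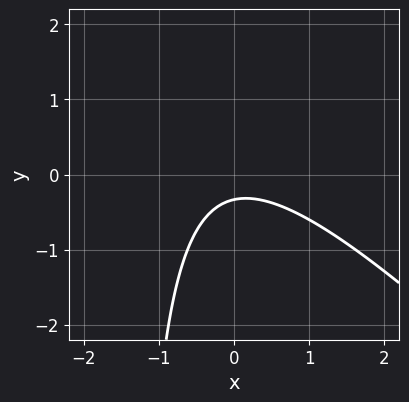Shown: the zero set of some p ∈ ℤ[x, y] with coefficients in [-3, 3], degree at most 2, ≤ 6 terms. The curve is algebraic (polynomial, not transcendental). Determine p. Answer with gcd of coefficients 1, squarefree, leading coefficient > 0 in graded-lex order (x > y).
2*x^2 + 2*x*y + 3*y + 1

First, deg p = 2. A generic line meets the curve in up to 2 points.
Then, against the integer gridlines: it misses every integer gridline on the x-axis.
Finally, solving for integer coefficients yields p as stated.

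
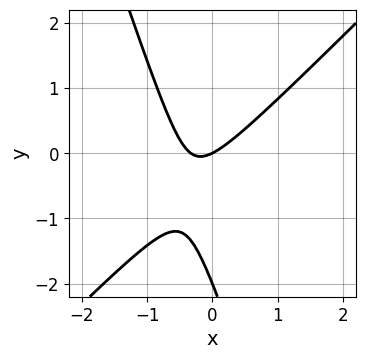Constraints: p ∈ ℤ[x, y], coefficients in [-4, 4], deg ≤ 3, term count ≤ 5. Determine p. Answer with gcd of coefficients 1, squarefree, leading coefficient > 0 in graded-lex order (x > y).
1. Degree: the shape is more complex than any degree-1 curve, so deg p = 2.
2. From the axis intercepts and sections: one x-axis crossing is at x = 0; among the integer gridlines, it crosses the y-axis at y ∈ {-2, 0}.
3. Matching integer coefficients to the picture gives p.

3*x^2 - 2*x*y - y^2 + x - 2*y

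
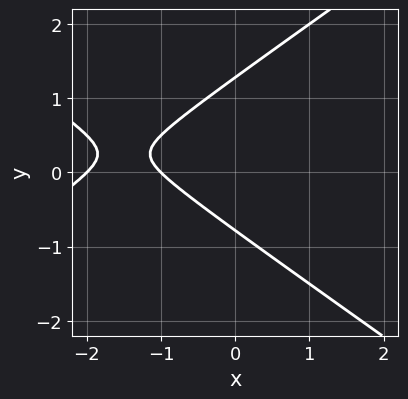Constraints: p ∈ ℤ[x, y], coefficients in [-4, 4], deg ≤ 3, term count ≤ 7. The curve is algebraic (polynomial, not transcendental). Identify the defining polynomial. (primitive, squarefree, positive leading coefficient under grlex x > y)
First, the degree is 2 — a generic line meets the curve in up to 2 points.
Next, checking where it meets the axes: the x-axis gridline crossings are at x ∈ {-2, -1}.
Finally, assembling these constraints gives the stated polynomial.

x^2 - 2*y^2 + 3*x + y + 2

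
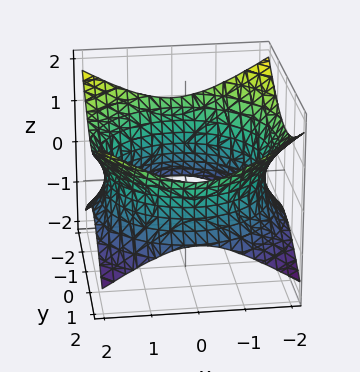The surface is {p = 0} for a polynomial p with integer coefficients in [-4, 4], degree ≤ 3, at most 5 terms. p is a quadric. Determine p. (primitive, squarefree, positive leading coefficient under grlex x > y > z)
x^2 + y^2 - 2*z^2 - 3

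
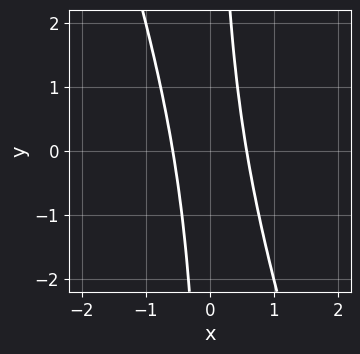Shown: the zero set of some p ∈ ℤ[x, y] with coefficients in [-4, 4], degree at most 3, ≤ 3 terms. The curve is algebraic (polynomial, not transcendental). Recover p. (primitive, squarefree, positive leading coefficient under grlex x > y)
The degree is 2 — no degree-1 curve has this shape.
Checking where it meets the axes: the curve avoids every integer y-axis point in the box.
Assembling these constraints gives the stated polynomial.

3*x^2 + x*y - 1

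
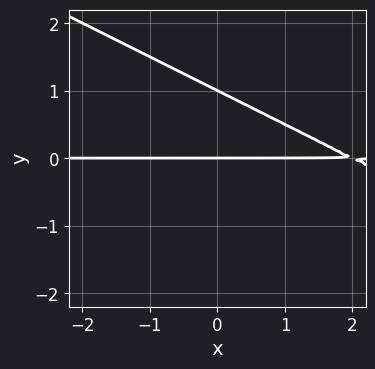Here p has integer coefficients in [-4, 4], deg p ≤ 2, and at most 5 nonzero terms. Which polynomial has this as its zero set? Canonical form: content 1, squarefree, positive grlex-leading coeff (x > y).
x*y + 2*y^2 - 2*y

deg p = 2. No degree-1 curve has this shape.
Against the integer gridlines: the y-axis gridline crossings are at y ∈ {0, 1}; the visible x-axis segment lies entirely on the curve.
These observations pin down the coefficients.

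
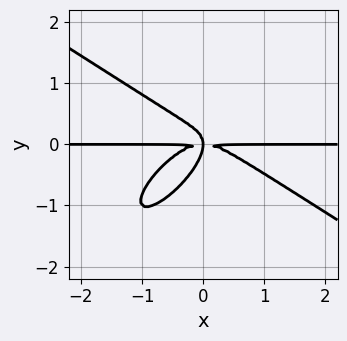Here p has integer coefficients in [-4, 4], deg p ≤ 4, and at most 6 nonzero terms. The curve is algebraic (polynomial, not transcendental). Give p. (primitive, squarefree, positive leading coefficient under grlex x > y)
2*x^3*y - 3*x*y^3 + 3*y^4 + 2*x*y^2

Degree: no degree-3 curve has this shape, so deg p = 4.
From the axis intercepts and sections: the visible x-axis segment lies entirely on the curve.
Fitting integer coefficients to these (and the overall shape) gives p.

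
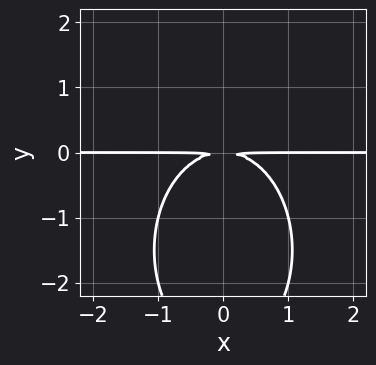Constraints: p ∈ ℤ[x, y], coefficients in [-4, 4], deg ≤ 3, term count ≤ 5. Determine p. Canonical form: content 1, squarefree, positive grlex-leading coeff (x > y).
First, the degree is 3 — the shape is more complex than any degree-2 curve.
Then, symmetries: it's symmetric under x → −x, forcing even powers of x.
Next, from the visible intercepts: the visible x-axis segment lies entirely on the curve.
Finally, solving for integer coefficients yields p as stated.

2*x^2*y + y^3 + 3*y^2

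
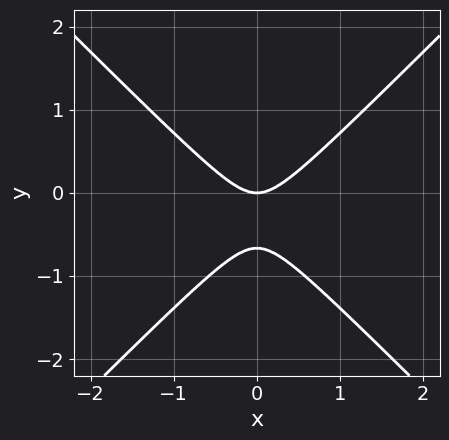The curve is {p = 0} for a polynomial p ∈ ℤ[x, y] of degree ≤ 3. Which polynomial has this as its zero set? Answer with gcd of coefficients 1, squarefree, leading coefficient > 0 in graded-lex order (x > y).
3*x^2 - 3*y^2 - 2*y

Degree: the shape is more complex than any degree-1 curve, so deg p = 2.
Symmetries: the x ↦ −x reflection is a symmetry, so x appears only in even powers.
Reading off the gridlines: it meets the x-axis at x = 0 (among the integer gridlines); it crosses the y-axis at the gridline y = 0.
These observations pin down the coefficients.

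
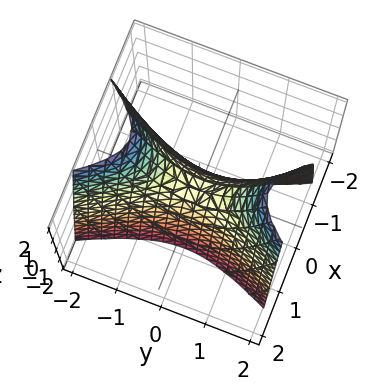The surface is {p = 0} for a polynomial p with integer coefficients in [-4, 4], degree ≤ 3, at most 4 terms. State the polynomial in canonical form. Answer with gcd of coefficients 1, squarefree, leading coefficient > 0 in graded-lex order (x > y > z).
First, deg p = 2. A hyperbolic paraboloid; a quadric.
Next, symmetries: mirror symmetry x ↦ −x ⇒ only even powers of x; mirror symmetry y ↦ −y ⇒ only even powers of y.
Then, observable constraints: one y-axis crossing is at y = 0; one z-axis crossing is at z = 0; it crosses the x-axis at the gridline x = 0.
Finally, matching integer coefficients to the picture gives p.

3*x^2 - y^2 + z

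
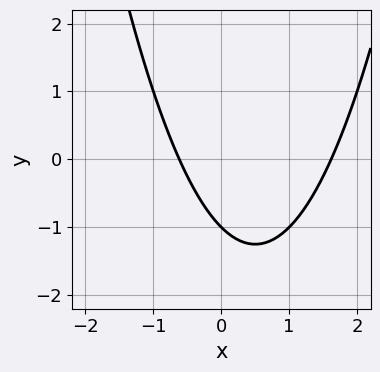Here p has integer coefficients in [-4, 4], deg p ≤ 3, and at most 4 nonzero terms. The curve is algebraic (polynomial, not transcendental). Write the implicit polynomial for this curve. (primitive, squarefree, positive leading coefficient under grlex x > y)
First, degree: a generic line meets the curve in up to 2 points, so deg p = 2.
Next, from the axis intercepts and sections: it meets the y-axis at y = -1 (among the integer gridlines).
Finally, these observations pin down the coefficients.

x^2 - x - y - 1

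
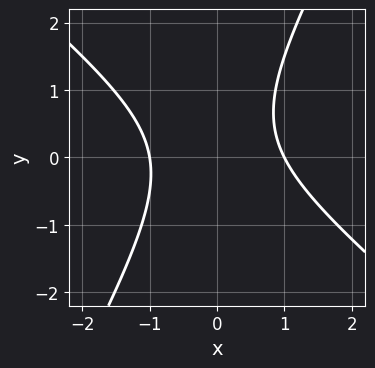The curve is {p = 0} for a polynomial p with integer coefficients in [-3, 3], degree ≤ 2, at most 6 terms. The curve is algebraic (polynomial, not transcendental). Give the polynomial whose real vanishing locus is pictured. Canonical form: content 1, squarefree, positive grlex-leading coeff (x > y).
3*x^2 + 2*x*y - 2*y^2 + y - 3

The degree is 2 — the shape is more complex than any degree-1 curve.
Reading off the gridlines: among the integer gridlines, it crosses the x-axis at x ∈ {-1, 1}; the curve avoids every integer y-axis point in the box.
These observations pin down the coefficients.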